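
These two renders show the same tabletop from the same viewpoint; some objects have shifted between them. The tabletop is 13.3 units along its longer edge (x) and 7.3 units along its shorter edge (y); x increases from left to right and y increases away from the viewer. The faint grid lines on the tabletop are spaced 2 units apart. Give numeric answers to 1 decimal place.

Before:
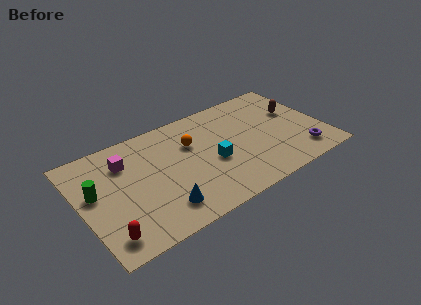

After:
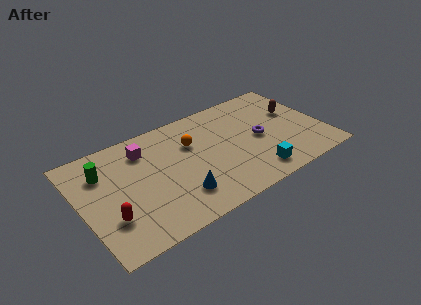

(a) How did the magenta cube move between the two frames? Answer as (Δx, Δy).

(1.1, 0.3)

The magenta cube was at about (2.6, 5.4) and moved to about (3.7, 5.7).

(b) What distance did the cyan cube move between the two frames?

2.8

The cyan cube moved from about (7.1, 3.1) to (9.1, 1.2), a distance of √(2.0² + 1.9²) ≈ 2.8.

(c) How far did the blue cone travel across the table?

1.0

The blue cone was near (4.0, 1.5) before and (5.0, 1.8) after, so it travelled √(1.0² + 0.3²) ≈ 1.0 units.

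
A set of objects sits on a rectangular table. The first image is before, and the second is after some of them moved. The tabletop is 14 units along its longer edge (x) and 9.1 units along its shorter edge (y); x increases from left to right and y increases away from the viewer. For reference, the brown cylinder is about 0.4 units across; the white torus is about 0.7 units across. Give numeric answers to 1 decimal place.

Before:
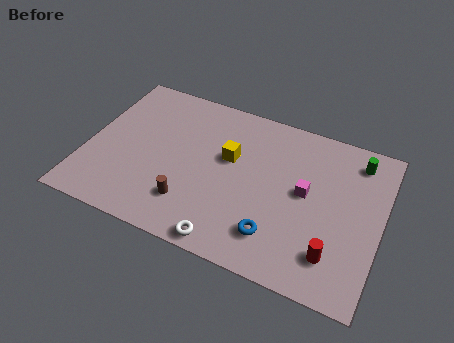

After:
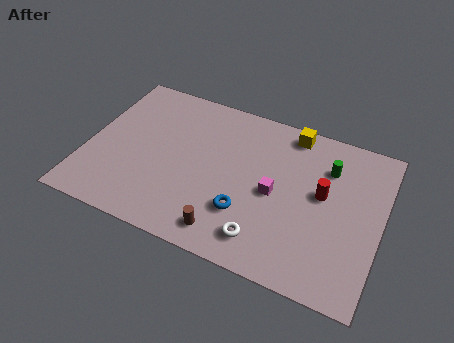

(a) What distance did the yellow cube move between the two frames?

3.7

The yellow cube was near (6.7, 5.5) before and (9.4, 8.1) after, so it travelled √(2.7² + 2.6²) ≈ 3.7 units.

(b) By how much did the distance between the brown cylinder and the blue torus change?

-2.5

The distance was about 4.1 in the first image and 1.6 in the second, so they moved 2.5 units closer together.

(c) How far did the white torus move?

1.8

From (7.2, 0.8) to (8.8, 1.6), the white torus covered √(1.6² + 0.8²) ≈ 1.8 units.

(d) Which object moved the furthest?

the yellow cube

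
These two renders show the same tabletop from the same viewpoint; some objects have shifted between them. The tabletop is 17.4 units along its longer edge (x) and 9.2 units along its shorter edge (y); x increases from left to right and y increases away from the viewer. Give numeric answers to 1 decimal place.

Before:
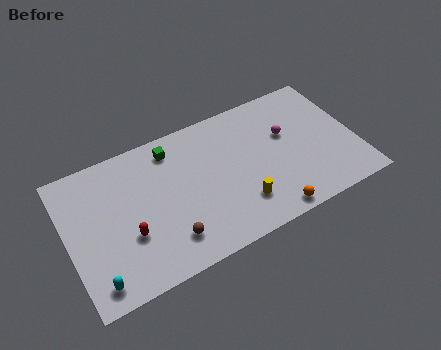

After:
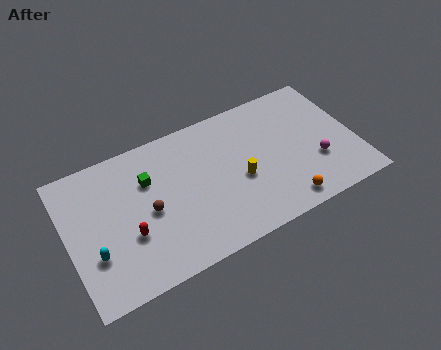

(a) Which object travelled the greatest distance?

the magenta sphere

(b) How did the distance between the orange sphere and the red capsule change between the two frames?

+0.8

The distance was about 8.5 in the first image and 9.3 in the second, so they moved 0.8 units further apart.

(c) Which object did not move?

the red capsule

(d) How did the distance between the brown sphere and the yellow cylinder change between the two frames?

+1.1

The distance was about 4.4 in the first image and 5.5 in the second, so they moved 1.1 units further apart.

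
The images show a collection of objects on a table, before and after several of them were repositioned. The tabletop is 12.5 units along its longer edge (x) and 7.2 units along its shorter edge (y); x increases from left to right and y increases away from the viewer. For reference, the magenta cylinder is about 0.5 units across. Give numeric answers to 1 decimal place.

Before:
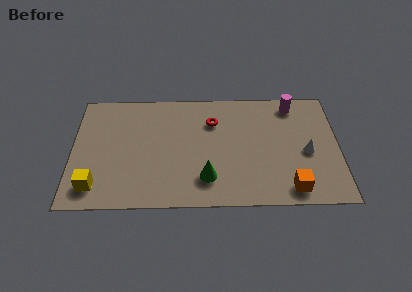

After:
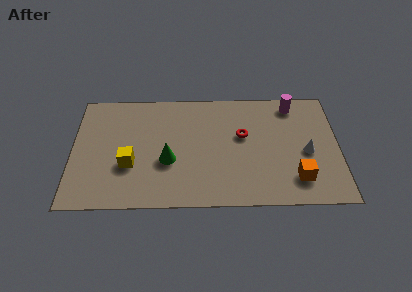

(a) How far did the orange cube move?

0.7

The orange cube was near (10.2, 1.0) before and (10.5, 1.6) after, so it travelled √(0.3² + 0.6²) ≈ 0.7 units.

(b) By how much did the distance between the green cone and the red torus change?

+0.3

They were about 3.5 units apart before and 3.8 after — 0.3 units further apart.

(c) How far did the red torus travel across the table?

1.7

The red torus was near (6.6, 5.2) before and (8.0, 4.3) after, so it travelled √(1.4² + 0.9²) ≈ 1.7 units.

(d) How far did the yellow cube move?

2.1

The yellow cube was near (1.1, 1.3) before and (2.7, 2.6) after, so it travelled √(1.6² + 1.3²) ≈ 2.1 units.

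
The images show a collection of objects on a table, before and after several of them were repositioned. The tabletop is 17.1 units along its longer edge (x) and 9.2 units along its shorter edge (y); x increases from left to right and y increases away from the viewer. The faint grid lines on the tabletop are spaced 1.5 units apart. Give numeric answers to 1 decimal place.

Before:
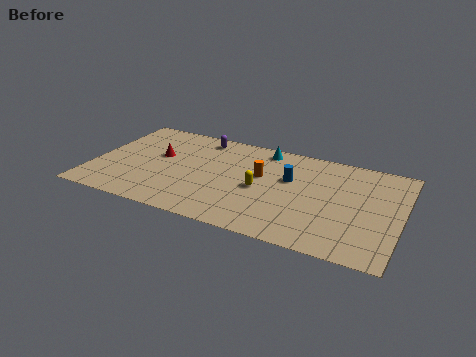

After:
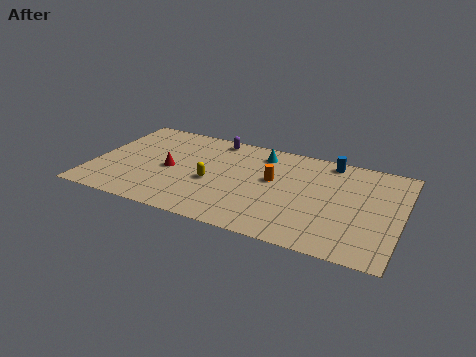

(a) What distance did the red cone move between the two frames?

1.4

The red cone moved from about (3.5, 5.4) to (4.3, 4.3), a distance of √(0.8² + 1.1²) ≈ 1.4.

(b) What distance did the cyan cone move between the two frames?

0.5

From (9.2, 8.1) to (9.1, 7.6), the cyan cone covered √(0.1² + 0.5²) ≈ 0.5 units.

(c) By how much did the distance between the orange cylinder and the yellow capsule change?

+2.3

Before: roughly 1.3 units apart; after: 3.6. That's 2.3 units further apart.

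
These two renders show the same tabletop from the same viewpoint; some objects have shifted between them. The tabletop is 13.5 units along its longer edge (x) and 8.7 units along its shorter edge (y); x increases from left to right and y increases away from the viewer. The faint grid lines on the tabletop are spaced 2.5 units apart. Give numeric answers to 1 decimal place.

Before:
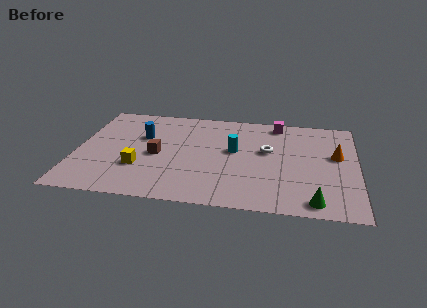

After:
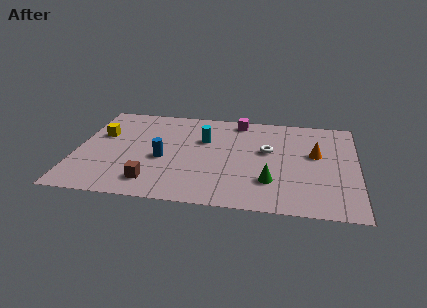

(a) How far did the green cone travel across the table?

2.5

The green cone moved from about (11.5, 1.0) to (9.4, 2.4), a distance of √(2.1² + 1.4²) ≈ 2.5.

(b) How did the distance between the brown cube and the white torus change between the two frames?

+1.0

They were about 5.4 units apart before and 6.4 after — 1.0 units further apart.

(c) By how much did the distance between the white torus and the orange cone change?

-1.0

They were about 3.3 units apart before and 2.3 after — 1.0 units closer together.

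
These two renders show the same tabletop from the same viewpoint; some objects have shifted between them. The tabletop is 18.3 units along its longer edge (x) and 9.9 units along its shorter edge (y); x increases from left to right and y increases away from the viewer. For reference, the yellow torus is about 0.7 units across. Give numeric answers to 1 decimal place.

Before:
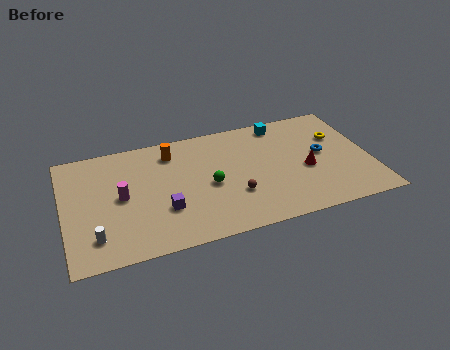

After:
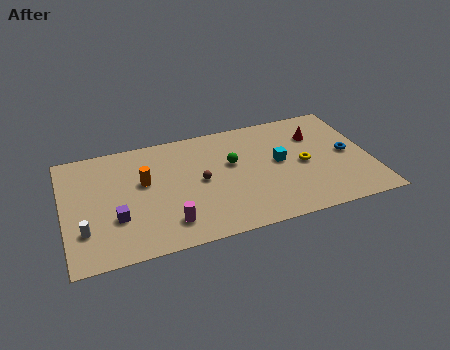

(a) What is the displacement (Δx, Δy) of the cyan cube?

(-0.4, -3.4)

From the two frames, the cyan cube sits at roughly (13.3, 8.7) before and (12.9, 5.3) after.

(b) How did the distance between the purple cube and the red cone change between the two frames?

+4.2

They were about 8.7 units apart before and 12.9 after — 4.2 units further apart.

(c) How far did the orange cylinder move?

2.8

The orange cylinder moved from about (6.6, 8.0) to (4.8, 5.9), a distance of √(1.8² + 2.1²) ≈ 2.8.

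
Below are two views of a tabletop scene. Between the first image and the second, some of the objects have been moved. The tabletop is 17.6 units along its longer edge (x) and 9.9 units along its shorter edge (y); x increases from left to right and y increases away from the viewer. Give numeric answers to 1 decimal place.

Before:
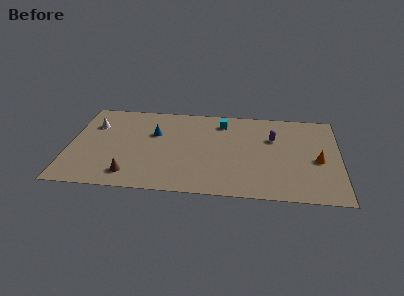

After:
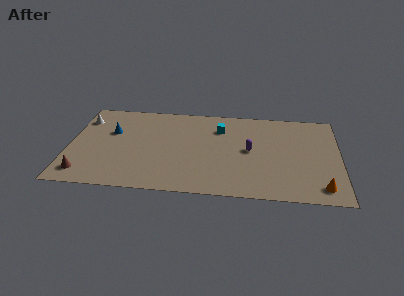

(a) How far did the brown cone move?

3.0

The brown cone moved from about (4.1, 1.7) to (1.1, 1.6), a distance of √(3.0² + 0.1²) ≈ 3.0.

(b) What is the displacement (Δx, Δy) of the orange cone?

(0.2, -2.9)

The orange cone was at about (16.2, 4.4) and moved to about (16.4, 1.5).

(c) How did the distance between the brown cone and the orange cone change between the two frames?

+2.9

The distance was about 12.4 in the first image and 15.3 in the second, so they moved 2.9 units further apart.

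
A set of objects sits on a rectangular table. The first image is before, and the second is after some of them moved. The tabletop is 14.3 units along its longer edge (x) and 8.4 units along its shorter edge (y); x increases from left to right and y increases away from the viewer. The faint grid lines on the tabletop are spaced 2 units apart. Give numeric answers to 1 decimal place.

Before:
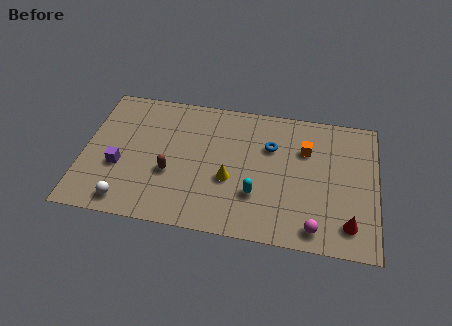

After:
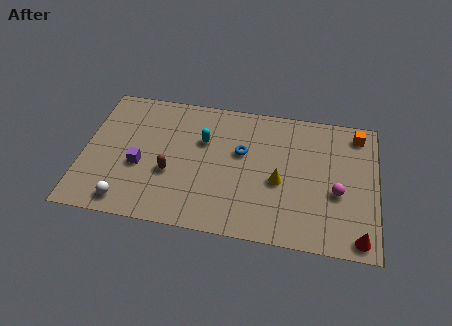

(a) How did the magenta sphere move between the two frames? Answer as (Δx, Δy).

(1.0, 2.3)

The magenta sphere started near (11.4, 1.1) and ended near (12.4, 3.4).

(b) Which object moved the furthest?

the cyan capsule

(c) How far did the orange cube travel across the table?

2.9

From (10.8, 5.8) to (13.3, 7.2), the orange cube covered √(2.5² + 1.4²) ≈ 2.9 units.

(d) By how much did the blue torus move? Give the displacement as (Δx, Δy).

(-1.4, -0.6)

From the two frames, the blue torus sits at roughly (9.1, 5.7) before and (7.7, 5.1) after.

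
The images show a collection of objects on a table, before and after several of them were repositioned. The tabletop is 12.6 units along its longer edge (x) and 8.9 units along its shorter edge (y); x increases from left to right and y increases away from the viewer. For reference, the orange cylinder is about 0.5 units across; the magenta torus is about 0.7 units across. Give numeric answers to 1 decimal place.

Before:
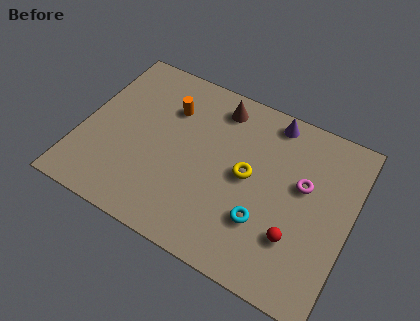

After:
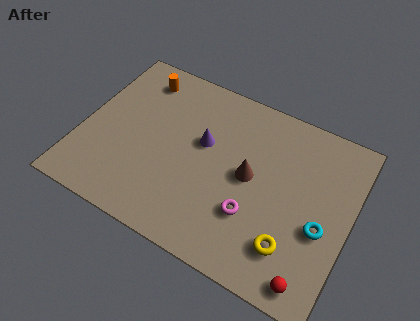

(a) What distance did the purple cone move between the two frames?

3.9

The purple cone moved from about (8.5, 7.9) to (5.6, 5.3), a distance of √(2.9² + 2.6²) ≈ 3.9.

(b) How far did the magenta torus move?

3.2

From (10.3, 5.3) to (8.3, 2.8), the magenta torus covered √(2.0² + 2.5²) ≈ 3.2 units.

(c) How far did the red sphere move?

1.9

From (10.3, 2.6) to (11.3, 1.0), the red sphere covered √(1.0² + 1.6²) ≈ 1.9 units.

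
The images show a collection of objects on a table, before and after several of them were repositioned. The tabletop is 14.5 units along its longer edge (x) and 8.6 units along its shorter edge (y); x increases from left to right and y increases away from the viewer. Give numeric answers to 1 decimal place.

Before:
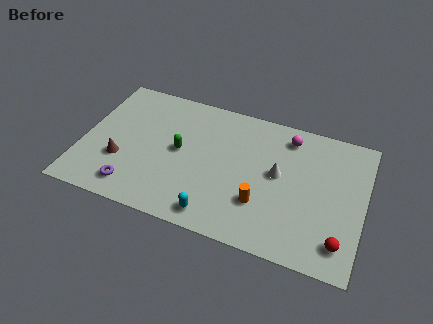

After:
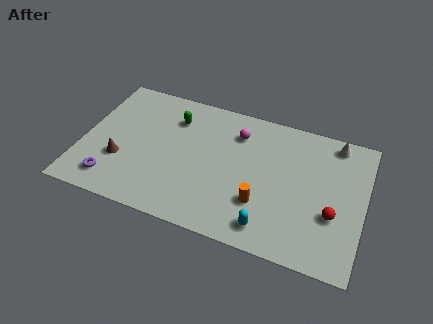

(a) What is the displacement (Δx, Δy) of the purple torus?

(-1.1, 0.1)

The purple torus started near (2.9, 1.4) and ended near (1.8, 1.5).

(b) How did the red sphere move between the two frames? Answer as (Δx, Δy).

(-0.5, 1.5)

From the two frames, the red sphere sits at roughly (13.5, 1.6) before and (13.0, 3.1) after.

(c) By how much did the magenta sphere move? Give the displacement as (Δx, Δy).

(-2.6, -0.6)

The magenta sphere was at about (10.4, 7.2) and moved to about (7.8, 6.6).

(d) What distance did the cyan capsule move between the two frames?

2.7

The cyan capsule was near (7.2, 1.1) before and (9.9, 1.3) after, so it travelled √(2.7² + 0.2²) ≈ 2.7 units.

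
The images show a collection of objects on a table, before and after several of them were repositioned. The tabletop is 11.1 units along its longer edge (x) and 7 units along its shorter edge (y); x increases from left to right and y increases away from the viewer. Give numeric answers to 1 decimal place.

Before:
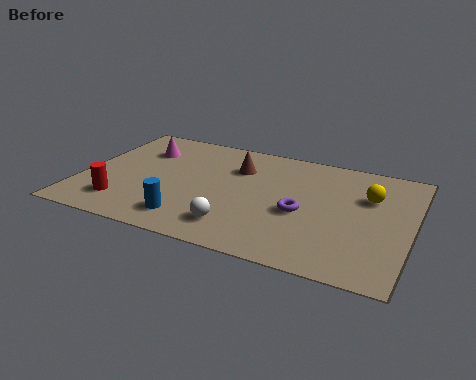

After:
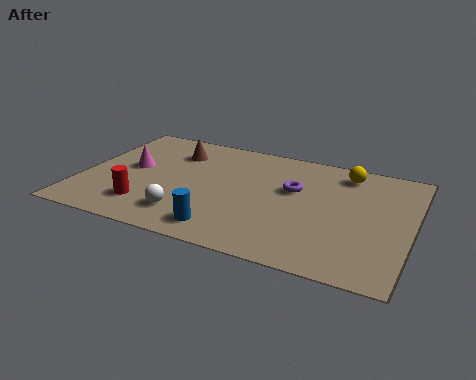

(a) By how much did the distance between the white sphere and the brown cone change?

+0.3

They were about 3.6 units apart before and 3.9 after — 0.3 units further apart.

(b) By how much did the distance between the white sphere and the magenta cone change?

-2.0

Before: roughly 5.2 units apart; after: 3.2. That's 2.0 units closer together.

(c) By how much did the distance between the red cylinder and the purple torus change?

-0.7

The distance was about 6.1 in the first image and 5.4 in the second, so they moved 0.7 units closer together.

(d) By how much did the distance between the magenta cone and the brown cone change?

-1.3

Before: roughly 3.3 units apart; after: 2.0. That's 1.3 units closer together.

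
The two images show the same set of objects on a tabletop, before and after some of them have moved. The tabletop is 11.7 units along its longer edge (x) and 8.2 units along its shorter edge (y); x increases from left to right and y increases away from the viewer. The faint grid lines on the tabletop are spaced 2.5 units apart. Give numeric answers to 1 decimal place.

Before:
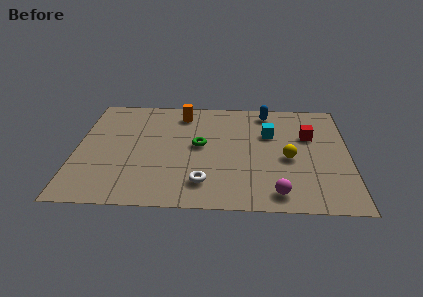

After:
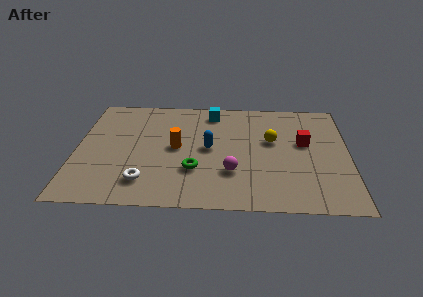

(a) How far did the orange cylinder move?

2.6

From (4.5, 6.8) to (4.3, 4.2), the orange cylinder covered √(0.2² + 2.6²) ≈ 2.6 units.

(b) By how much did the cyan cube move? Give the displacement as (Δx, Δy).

(-2.5, 1.6)

The cyan cube started near (8.3, 5.4) and ended near (5.8, 7.0).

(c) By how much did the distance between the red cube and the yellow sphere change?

-0.5

Before: roughly 1.9 units apart; after: 1.4. That's 0.5 units closer together.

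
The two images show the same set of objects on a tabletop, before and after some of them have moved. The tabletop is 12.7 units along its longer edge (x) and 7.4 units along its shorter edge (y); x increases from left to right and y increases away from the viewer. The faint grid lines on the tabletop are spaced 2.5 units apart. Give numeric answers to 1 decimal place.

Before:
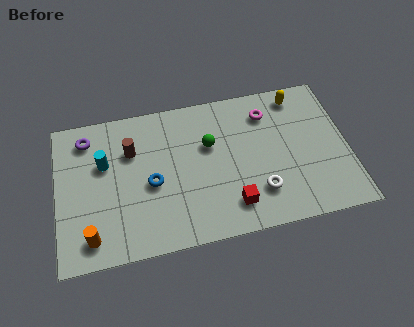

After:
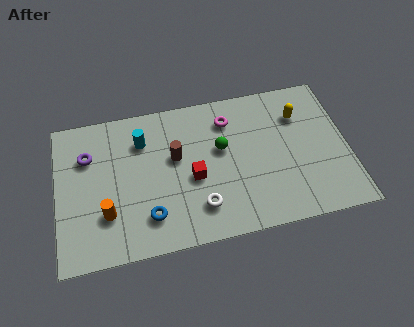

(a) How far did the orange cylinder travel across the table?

1.2

The orange cylinder moved from about (1.4, 1.2) to (2.1, 2.2), a distance of √(0.7² + 1.0²) ≈ 1.2.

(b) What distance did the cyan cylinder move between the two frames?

1.9

The cyan cylinder moved from about (2.1, 4.7) to (3.8, 5.5), a distance of √(1.7² + 0.8²) ≈ 1.9.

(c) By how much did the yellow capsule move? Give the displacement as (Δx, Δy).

(0.0, -1.0)

The yellow capsule started near (10.7, 6.4) and ended near (10.7, 5.4).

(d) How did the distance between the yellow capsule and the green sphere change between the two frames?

-0.7

The distance was about 4.3 in the first image and 3.6 in the second, so they moved 0.7 units closer together.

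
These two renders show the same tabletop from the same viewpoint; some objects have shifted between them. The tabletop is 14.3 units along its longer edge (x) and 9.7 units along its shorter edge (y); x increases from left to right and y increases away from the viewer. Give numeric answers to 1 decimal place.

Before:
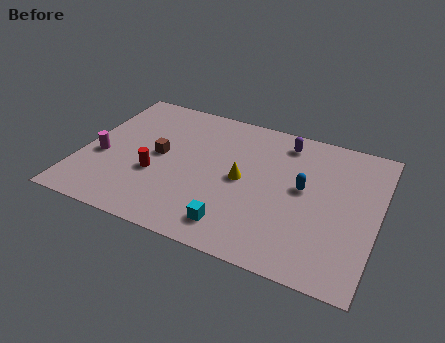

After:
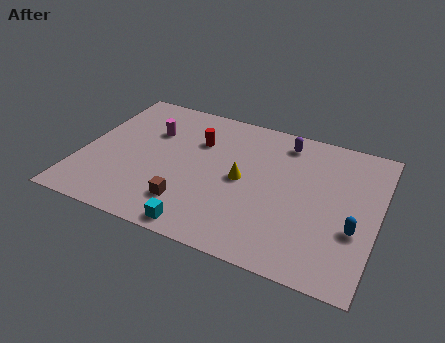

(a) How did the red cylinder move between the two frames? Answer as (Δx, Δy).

(1.7, 3.1)

The red cylinder started near (3.7, 3.6) and ended near (5.4, 6.7).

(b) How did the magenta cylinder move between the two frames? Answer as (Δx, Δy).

(2.1, 2.7)

From the two frames, the magenta cylinder sits at roughly (1.0, 3.9) before and (3.1, 6.6) after.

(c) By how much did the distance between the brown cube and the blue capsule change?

+0.9

Before: roughly 7.0 units apart; after: 7.9. That's 0.9 units further apart.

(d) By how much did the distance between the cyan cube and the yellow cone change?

+1.0

They were about 3.2 units apart before and 4.2 after — 1.0 units further apart.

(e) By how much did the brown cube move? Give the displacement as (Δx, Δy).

(1.8, -2.8)

The brown cube was at about (3.7, 5.0) and moved to about (5.5, 2.2).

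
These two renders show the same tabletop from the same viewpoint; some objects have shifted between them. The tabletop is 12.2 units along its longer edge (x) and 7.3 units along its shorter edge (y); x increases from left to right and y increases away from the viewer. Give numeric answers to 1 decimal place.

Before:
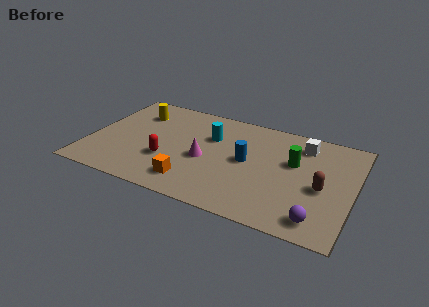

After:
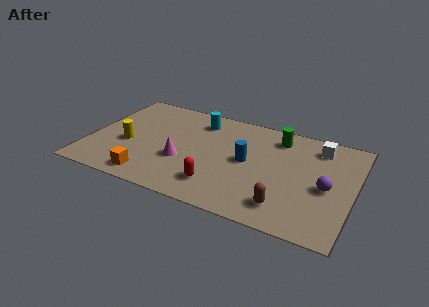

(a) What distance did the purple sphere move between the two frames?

2.2

From (10.8, 1.1) to (11.0, 3.3), the purple sphere covered √(0.2² + 2.2²) ≈ 2.2 units.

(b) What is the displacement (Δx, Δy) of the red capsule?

(2.5, -0.9)

From the two frames, the red capsule sits at roughly (3.7, 2.5) before and (6.2, 1.6) after.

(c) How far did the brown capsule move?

2.3

The brown capsule moved from about (10.8, 3.2) to (9.3, 1.4), a distance of √(1.5² + 1.8²) ≈ 2.3.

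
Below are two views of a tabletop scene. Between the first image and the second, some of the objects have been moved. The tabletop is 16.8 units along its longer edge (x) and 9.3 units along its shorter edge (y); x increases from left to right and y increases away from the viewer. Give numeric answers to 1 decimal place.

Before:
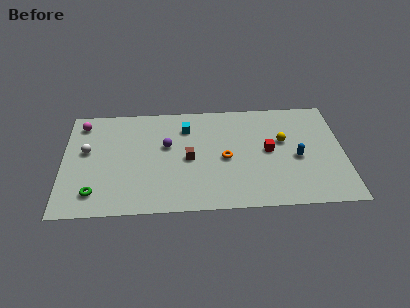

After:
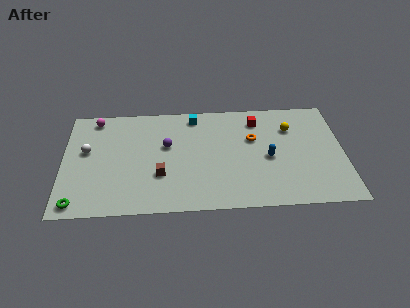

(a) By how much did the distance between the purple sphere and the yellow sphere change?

+0.6

They were about 7.0 units apart before and 7.6 after — 0.6 units further apart.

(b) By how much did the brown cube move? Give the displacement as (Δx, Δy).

(-1.7, -1.3)

The brown cube started near (7.5, 4.4) and ended near (5.8, 3.1).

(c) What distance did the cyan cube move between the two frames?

1.1

The cyan cube moved from about (7.4, 7.1) to (7.9, 8.1), a distance of √(0.5² + 1.0²) ≈ 1.1.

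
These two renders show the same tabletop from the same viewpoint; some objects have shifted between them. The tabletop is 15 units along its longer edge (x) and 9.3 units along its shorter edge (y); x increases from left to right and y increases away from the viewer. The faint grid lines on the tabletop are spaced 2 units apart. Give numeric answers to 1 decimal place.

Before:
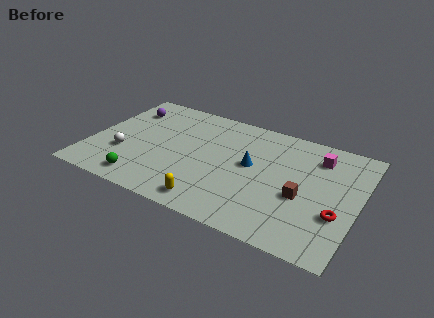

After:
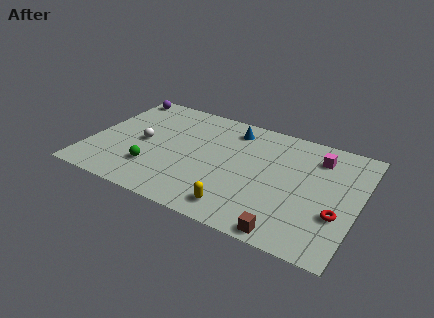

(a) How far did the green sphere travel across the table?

1.3

From (3.4, 1.3) to (3.8, 2.5), the green sphere covered √(0.4² + 1.2²) ≈ 1.3 units.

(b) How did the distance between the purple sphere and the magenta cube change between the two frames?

+0.6

The distance was about 11.0 in the first image and 11.6 in the second, so they moved 0.6 units further apart.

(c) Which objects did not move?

the magenta cube and the red torus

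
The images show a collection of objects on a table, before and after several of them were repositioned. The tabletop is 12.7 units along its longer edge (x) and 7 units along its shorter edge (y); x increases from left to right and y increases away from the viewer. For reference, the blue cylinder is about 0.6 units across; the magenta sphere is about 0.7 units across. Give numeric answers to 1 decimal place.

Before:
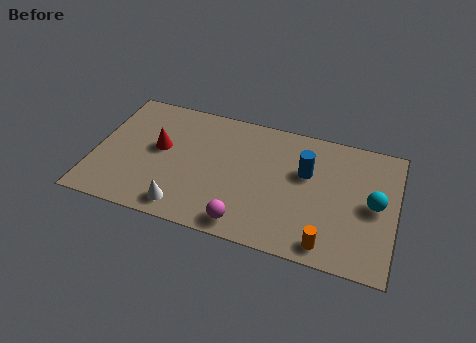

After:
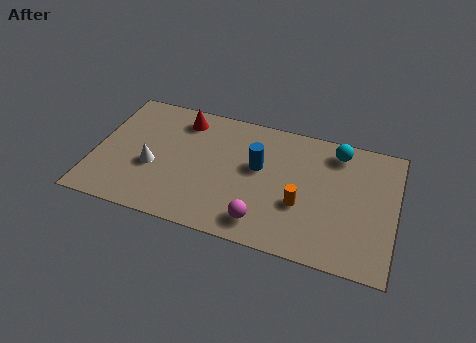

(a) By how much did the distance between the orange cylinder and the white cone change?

+0.3

The distance was about 6.0 in the first image and 6.3 in the second, so they moved 0.3 units further apart.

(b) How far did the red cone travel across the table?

2.1

The red cone moved from about (2.7, 3.9) to (3.5, 5.8), a distance of √(0.8² + 1.9²) ≈ 2.1.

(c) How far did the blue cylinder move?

2.0

From (8.9, 4.4) to (6.9, 4.1), the blue cylinder covered √(2.0² + 0.3²) ≈ 2.0 units.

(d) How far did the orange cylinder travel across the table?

2.1

The orange cylinder was near (10.0, 0.9) before and (8.8, 2.6) after, so it travelled √(1.2² + 1.7²) ≈ 2.1 units.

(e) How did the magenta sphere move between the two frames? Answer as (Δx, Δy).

(0.7, 0.3)

From the two frames, the magenta sphere sits at roughly (6.6, 0.9) before and (7.3, 1.2) after.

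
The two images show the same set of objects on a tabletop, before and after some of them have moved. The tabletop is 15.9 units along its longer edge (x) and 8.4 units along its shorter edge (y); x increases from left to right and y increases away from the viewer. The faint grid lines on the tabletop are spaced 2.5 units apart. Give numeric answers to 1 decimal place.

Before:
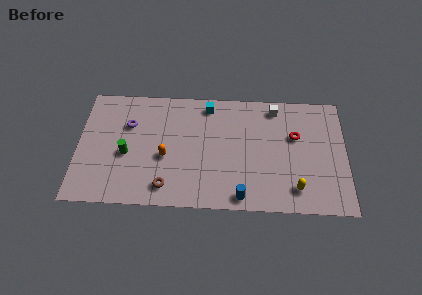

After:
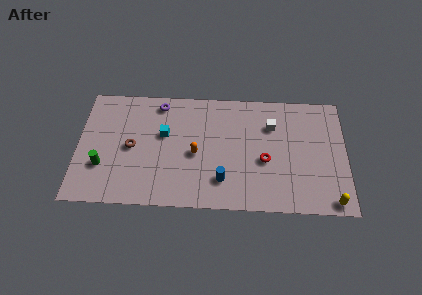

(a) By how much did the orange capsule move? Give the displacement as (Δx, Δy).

(1.8, 0.3)

The orange capsule started near (5.2, 3.5) and ended near (7.0, 3.8).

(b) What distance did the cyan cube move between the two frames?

3.4

From (7.7, 7.3) to (5.1, 5.1), the cyan cube covered √(2.6² + 2.2²) ≈ 3.4 units.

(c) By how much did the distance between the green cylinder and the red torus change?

-0.5

They were about 10.1 units apart before and 9.6 after — 0.5 units closer together.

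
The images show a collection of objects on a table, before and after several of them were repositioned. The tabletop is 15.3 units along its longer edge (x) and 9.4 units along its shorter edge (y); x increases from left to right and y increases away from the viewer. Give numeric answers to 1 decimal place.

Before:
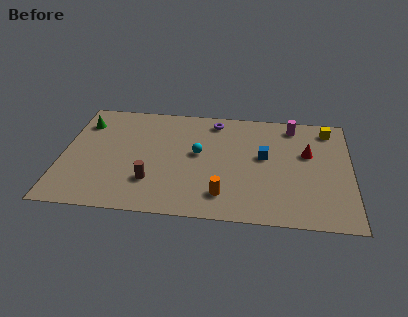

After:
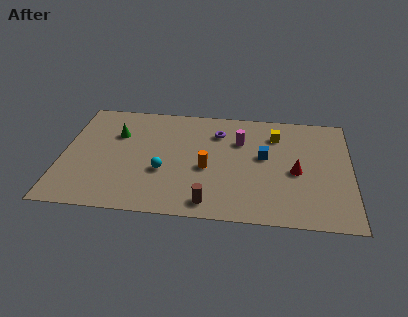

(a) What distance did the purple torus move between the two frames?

1.0

From (8.0, 8.1) to (8.2, 7.1), the purple torus covered √(0.2² + 1.0²) ≈ 1.0 units.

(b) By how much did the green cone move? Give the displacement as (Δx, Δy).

(1.8, -0.8)

The green cone was at about (1.0, 7.2) and moved to about (2.8, 6.4).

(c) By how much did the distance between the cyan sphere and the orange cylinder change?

-1.2

The distance was about 3.6 in the first image and 2.4 in the second, so they moved 1.2 units closer together.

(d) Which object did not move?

the blue cube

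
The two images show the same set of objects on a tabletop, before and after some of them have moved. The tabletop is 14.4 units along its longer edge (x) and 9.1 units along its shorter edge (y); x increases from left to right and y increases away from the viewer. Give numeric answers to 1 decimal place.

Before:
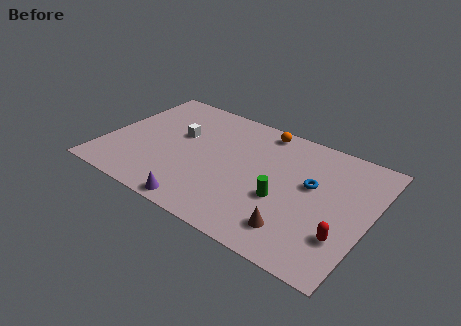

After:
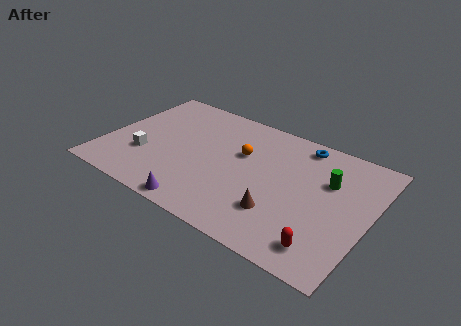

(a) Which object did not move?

the purple cone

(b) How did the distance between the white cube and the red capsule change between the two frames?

+0.4

They were about 9.9 units apart before and 10.3 after — 0.4 units further apart.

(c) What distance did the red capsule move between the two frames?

1.4

From (13.3, 2.6) to (12.5, 1.5), the red capsule covered √(0.8² + 1.1²) ≈ 1.4 units.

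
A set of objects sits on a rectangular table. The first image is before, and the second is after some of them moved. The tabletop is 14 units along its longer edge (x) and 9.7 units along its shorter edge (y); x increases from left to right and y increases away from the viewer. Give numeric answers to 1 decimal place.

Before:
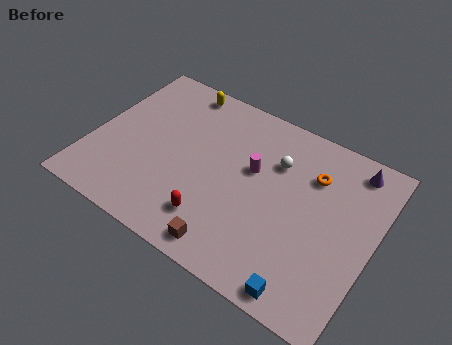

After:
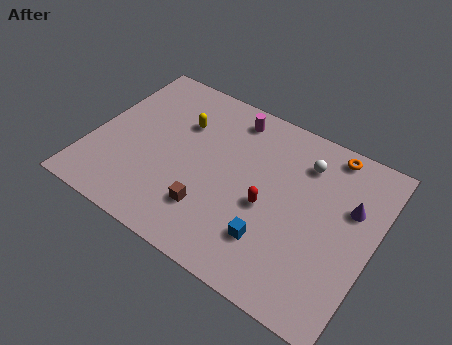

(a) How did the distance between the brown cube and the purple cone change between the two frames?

-1.4

They were about 8.8 units apart before and 7.4 after — 1.4 units closer together.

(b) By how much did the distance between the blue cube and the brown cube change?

-0.7

The distance was about 3.8 in the first image and 3.1 in the second, so they moved 0.7 units closer together.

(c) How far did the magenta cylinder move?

2.9

From (7.9, 5.8) to (6.4, 8.3), the magenta cylinder covered √(1.5² + 2.5²) ≈ 2.9 units.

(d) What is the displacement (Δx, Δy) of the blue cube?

(-2.0, 1.6)

The blue cube was at about (11.4, 0.9) and moved to about (9.4, 2.5).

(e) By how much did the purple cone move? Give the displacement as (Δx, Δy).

(0.2, -2.2)

The purple cone started near (12.5, 8.4) and ended near (12.7, 6.2).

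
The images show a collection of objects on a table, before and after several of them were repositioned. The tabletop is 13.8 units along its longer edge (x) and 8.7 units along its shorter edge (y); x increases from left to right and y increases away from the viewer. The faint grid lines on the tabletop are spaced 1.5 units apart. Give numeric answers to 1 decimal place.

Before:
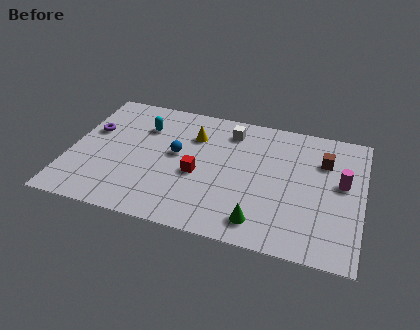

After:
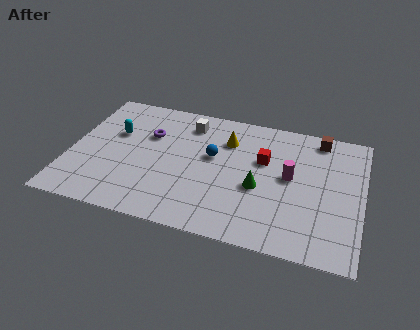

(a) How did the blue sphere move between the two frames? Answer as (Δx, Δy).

(1.7, 0.3)

The blue sphere was at about (5.0, 4.8) and moved to about (6.7, 5.1).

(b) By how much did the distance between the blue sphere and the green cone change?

-2.7

Before: roughly 5.4 units apart; after: 2.7. That's 2.7 units closer together.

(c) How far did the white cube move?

2.0

From (7.4, 7.1) to (5.4, 7.1), the white cube covered √(2.0² + 0.0²) ≈ 2.0 units.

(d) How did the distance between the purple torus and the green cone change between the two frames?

-3.4

The distance was about 9.2 in the first image and 5.8 in the second, so they moved 3.4 units closer together.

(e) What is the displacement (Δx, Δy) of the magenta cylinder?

(-2.4, -0.2)

The magenta cylinder started near (12.8, 4.9) and ended near (10.4, 4.7).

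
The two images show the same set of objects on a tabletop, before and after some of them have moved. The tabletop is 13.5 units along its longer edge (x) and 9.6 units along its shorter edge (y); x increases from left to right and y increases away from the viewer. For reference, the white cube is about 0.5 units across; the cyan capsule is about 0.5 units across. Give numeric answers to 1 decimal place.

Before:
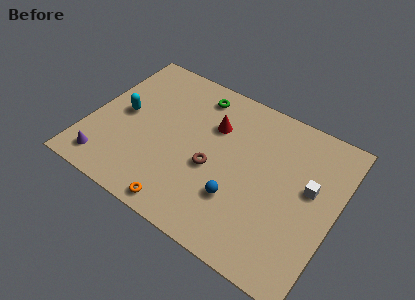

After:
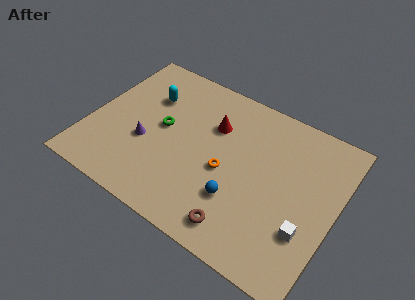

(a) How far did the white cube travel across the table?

2.5

The white cube moved from about (12.0, 5.5) to (12.2, 3.0), a distance of √(0.2² + 2.5²) ≈ 2.5.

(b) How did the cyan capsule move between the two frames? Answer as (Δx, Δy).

(1.1, 1.8)

The cyan capsule started near (1.7, 4.9) and ended near (2.8, 6.7).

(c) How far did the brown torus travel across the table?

3.3

The brown torus was near (6.9, 4.0) before and (8.9, 1.4) after, so it travelled √(2.0² + 2.6²) ≈ 3.3 units.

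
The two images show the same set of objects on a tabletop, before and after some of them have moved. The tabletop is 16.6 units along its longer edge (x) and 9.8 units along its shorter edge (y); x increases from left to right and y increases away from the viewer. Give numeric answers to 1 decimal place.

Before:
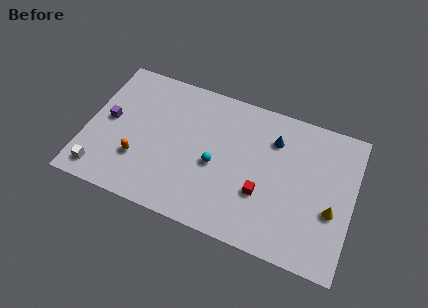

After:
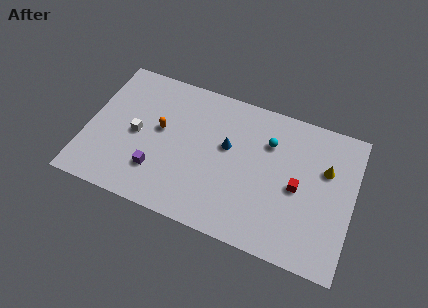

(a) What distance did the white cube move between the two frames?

3.8

The white cube was near (1.2, 1.4) before and (3.1, 4.7) after, so it travelled √(1.9² + 3.3²) ≈ 3.8 units.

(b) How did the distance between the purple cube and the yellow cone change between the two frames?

-3.3

They were about 14.2 units apart before and 10.9 after — 3.3 units closer together.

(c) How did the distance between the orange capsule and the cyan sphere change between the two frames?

+2.0

Before: roughly 4.9 units apart; after: 6.9. That's 2.0 units further apart.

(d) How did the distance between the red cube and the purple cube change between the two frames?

-1.1

Before: roughly 9.9 units apart; after: 8.8. That's 1.1 units closer together.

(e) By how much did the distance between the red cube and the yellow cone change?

-1.9

Before: roughly 4.3 units apart; after: 2.4. That's 1.9 units closer together.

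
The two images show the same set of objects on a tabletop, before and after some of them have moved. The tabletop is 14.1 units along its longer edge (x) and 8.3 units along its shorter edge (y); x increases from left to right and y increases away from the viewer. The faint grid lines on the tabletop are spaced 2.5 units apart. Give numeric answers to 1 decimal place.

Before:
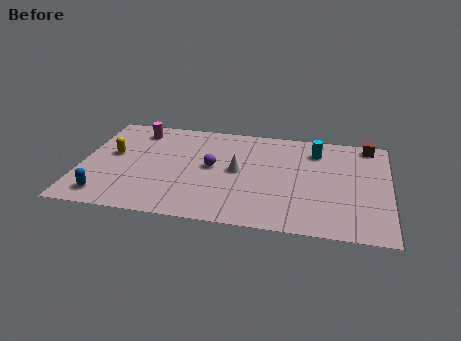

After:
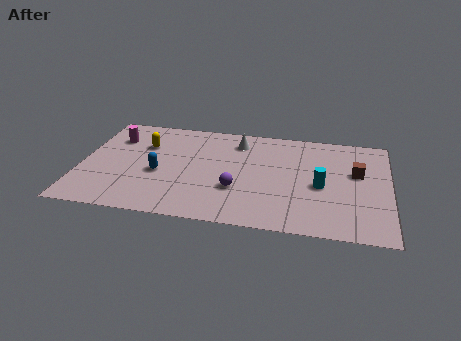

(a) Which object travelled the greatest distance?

the blue capsule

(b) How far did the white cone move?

2.4

The white cone was near (7.2, 4.3) before and (7.1, 6.7) after, so it travelled √(0.1² + 2.4²) ≈ 2.4 units.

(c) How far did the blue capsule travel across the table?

3.2

From (1.3, 1.3) to (3.6, 3.5), the blue capsule covered √(2.3² + 2.2²) ≈ 3.2 units.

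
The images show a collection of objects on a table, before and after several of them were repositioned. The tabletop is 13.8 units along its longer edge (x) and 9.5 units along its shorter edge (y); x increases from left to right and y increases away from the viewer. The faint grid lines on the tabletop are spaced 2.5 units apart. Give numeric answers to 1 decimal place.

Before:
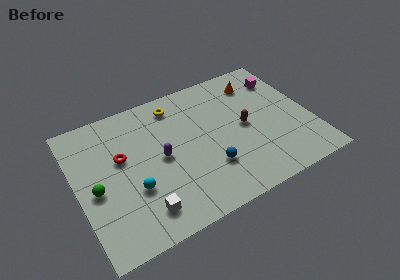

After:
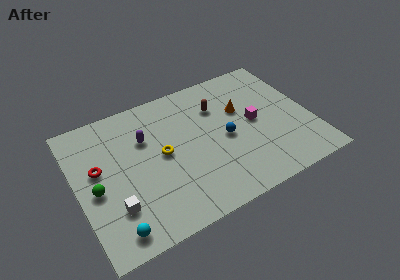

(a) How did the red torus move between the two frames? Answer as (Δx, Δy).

(-1.4, -0.2)

The red torus was at about (2.7, 5.7) and moved to about (1.3, 5.5).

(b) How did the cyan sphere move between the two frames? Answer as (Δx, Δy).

(-1.4, -2.1)

From the two frames, the cyan sphere sits at roughly (3.1, 3.3) before and (1.7, 1.2) after.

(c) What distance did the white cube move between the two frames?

1.7

The white cube was near (3.4, 1.7) before and (1.9, 2.6) after, so it travelled √(1.5² + 0.9²) ≈ 1.7 units.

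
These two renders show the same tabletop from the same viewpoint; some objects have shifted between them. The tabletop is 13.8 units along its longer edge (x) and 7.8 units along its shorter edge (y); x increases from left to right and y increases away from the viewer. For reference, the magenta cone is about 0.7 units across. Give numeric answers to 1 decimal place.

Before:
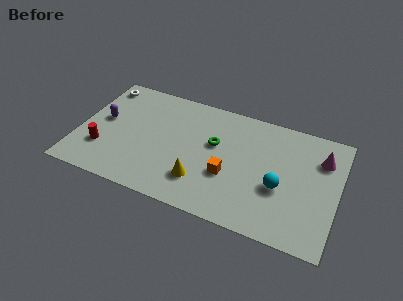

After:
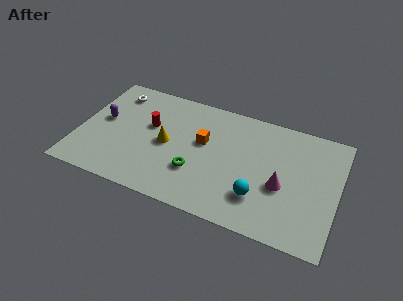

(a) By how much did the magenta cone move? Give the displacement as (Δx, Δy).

(-1.9, -2.5)

The magenta cone was at about (12.8, 5.7) and moved to about (10.9, 3.2).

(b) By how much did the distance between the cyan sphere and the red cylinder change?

-2.8

Before: roughly 9.4 units apart; after: 6.6. That's 2.8 units closer together.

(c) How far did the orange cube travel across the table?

2.3

From (8.1, 2.9) to (6.6, 4.6), the orange cube covered √(1.5² + 1.7²) ≈ 2.3 units.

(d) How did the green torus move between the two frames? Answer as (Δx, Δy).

(-0.8, -2.2)

From the two frames, the green torus sits at roughly (7.2, 4.7) before and (6.4, 2.5) after.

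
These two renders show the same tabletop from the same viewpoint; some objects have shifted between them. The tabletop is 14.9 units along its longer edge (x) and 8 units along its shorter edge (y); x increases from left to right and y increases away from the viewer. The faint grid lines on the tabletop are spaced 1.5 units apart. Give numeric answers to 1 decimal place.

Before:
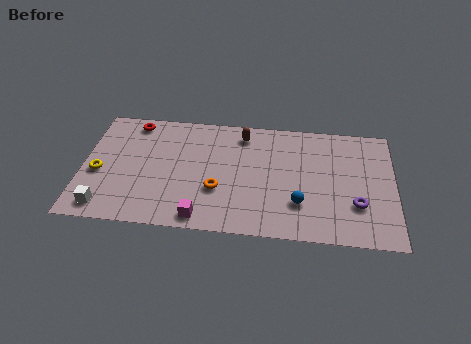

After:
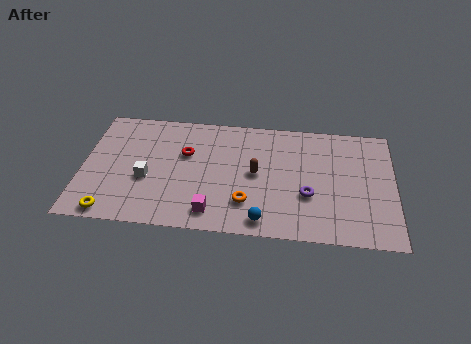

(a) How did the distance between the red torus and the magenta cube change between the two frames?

-3.0

They were about 7.0 units apart before and 4.0 after — 3.0 units closer together.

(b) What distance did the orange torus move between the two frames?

1.6

The orange torus was near (6.5, 2.8) before and (7.9, 2.1) after, so it travelled √(1.4² + 0.7²) ≈ 1.6 units.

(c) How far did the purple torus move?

2.3

The purple torus was near (13.1, 2.5) before and (10.8, 2.9) after, so it travelled √(2.3² + 0.4²) ≈ 2.3 units.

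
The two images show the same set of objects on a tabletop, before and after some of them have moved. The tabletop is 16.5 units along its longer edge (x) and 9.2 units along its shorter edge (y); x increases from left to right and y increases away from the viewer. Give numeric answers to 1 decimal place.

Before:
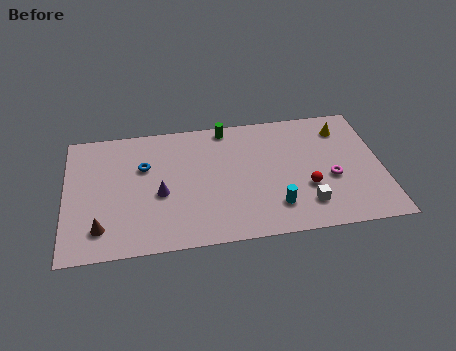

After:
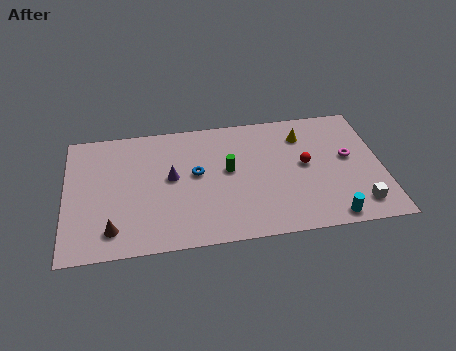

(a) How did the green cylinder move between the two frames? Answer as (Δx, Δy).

(0.0, -3.2)

From the two frames, the green cylinder sits at roughly (8.5, 8.3) before and (8.5, 5.1) after.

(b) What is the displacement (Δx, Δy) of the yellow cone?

(-2.1, -0.2)

From the two frames, the yellow cone sits at roughly (14.6, 7.3) before and (12.5, 7.1) after.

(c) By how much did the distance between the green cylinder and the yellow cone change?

-1.7

Before: roughly 6.2 units apart; after: 4.5. That's 1.7 units closer together.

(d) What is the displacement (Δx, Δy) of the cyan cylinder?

(2.8, -1.2)

The cyan cylinder started near (10.8, 2.1) and ended near (13.6, 0.9).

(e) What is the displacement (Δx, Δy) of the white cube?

(2.7, -0.4)

The white cube was at about (12.4, 2.0) and moved to about (15.1, 1.6).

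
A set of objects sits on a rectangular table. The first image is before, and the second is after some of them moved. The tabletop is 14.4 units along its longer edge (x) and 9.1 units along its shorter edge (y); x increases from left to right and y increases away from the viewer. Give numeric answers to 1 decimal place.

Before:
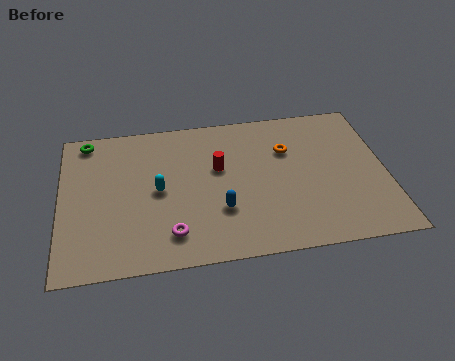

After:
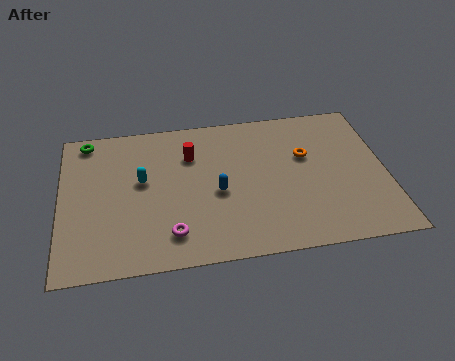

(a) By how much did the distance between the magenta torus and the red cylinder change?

+0.5

Before: roughly 4.3 units apart; after: 4.8. That's 0.5 units further apart.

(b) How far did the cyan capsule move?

1.0

The cyan capsule moved from about (4.3, 4.5) to (3.6, 5.2), a distance of √(0.7² + 0.7²) ≈ 1.0.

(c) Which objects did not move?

the green torus and the magenta torus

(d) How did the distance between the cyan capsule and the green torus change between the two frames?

-1.0

Before: roughly 4.8 units apart; after: 3.8. That's 1.0 units closer together.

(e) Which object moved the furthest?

the red cylinder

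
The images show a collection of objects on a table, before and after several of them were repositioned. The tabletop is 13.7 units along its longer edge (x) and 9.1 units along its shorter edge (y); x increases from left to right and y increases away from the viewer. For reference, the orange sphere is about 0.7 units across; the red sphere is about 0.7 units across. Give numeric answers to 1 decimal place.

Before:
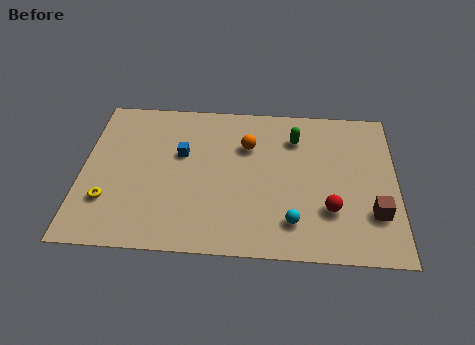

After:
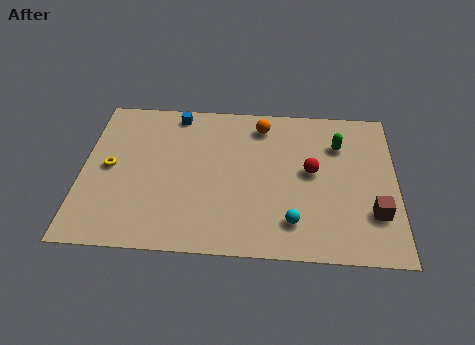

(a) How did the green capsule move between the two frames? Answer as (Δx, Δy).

(1.9, -0.3)

The green capsule was at about (9.3, 6.9) and moved to about (11.2, 6.6).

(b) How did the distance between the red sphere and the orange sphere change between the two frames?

-1.6

They were about 5.1 units apart before and 3.5 after — 1.6 units closer together.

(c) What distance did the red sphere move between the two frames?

2.3

From (10.8, 2.7) to (10.0, 4.9), the red sphere covered √(0.8² + 2.2²) ≈ 2.3 units.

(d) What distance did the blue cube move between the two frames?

2.5

From (4.3, 5.6) to (4.0, 8.1), the blue cube covered √(0.3² + 2.5²) ≈ 2.5 units.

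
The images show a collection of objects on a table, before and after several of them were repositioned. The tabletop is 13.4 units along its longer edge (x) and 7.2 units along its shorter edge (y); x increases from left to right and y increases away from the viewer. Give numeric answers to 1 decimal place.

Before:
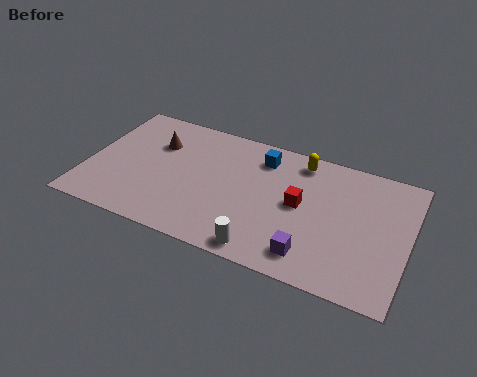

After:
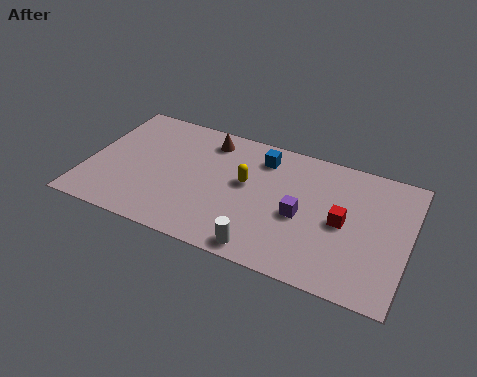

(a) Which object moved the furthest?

the yellow capsule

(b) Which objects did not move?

the white cylinder and the blue cube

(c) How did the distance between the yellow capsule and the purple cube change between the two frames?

-2.4

Before: roughly 5.0 units apart; after: 2.6. That's 2.4 units closer together.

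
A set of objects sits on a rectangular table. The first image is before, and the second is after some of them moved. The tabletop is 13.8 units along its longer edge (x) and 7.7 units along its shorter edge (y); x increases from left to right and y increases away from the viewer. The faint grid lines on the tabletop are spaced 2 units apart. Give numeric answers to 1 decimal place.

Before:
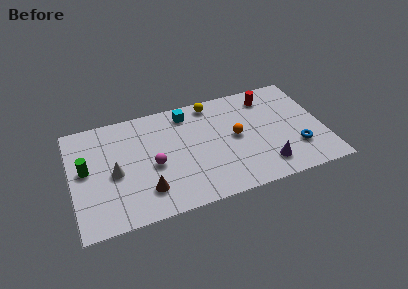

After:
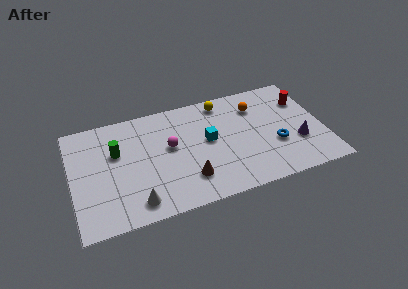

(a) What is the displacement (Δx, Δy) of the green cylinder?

(1.7, 0.7)

From the two frames, the green cylinder sits at roughly (0.8, 4.2) before and (2.5, 4.9) after.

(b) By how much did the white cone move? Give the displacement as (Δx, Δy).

(1.0, -2.3)

The white cone started near (2.3, 3.5) and ended near (3.3, 1.2).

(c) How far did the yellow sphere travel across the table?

0.6

The yellow sphere was near (7.9, 6.8) before and (8.5, 6.7) after, so it travelled √(0.6² + 0.1²) ≈ 0.6 units.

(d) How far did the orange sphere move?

2.2

From (9.0, 4.0) to (10.3, 5.8), the orange sphere covered √(1.3² + 1.8²) ≈ 2.2 units.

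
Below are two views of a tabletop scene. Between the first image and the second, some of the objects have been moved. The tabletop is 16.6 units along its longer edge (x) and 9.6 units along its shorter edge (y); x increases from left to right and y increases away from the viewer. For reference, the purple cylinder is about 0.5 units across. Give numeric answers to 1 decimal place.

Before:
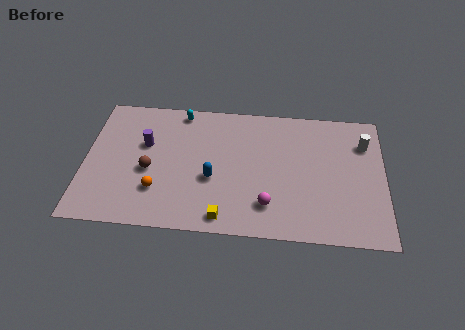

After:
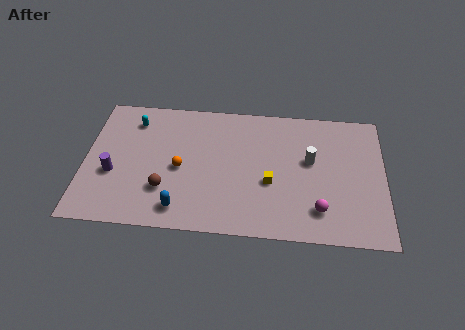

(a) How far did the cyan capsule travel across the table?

2.8

The cyan capsule was near (5.2, 8.6) before and (2.6, 7.7) after, so it travelled √(2.6² + 0.9²) ≈ 2.8 units.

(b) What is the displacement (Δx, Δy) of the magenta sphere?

(2.8, -0.1)

From the two frames, the magenta sphere sits at roughly (10.2, 2.2) before and (13.0, 2.1) after.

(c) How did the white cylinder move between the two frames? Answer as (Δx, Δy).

(-3.0, -1.5)

The white cylinder was at about (15.5, 7.1) and moved to about (12.5, 5.6).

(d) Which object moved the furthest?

the yellow cube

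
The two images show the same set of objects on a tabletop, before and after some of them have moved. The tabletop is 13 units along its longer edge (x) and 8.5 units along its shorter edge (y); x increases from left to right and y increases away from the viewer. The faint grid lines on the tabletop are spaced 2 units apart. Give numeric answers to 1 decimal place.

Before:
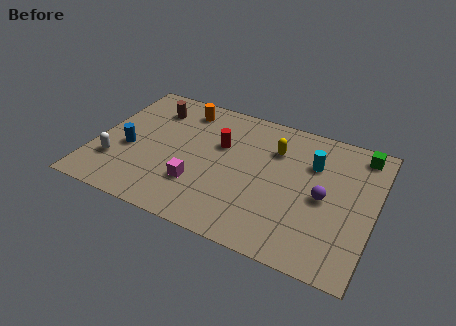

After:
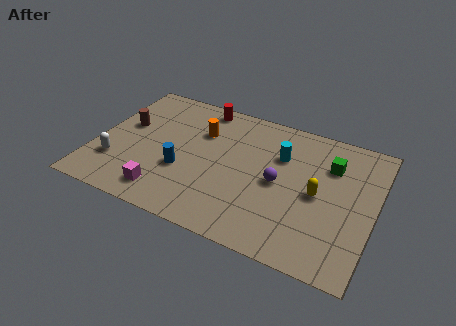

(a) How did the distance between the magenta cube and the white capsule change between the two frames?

-1.2

Before: roughly 3.9 units apart; after: 2.7. That's 1.2 units closer together.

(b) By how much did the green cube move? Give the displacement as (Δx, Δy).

(-1.3, -1.3)

From the two frames, the green cube sits at roughly (12.1, 7.4) before and (10.8, 6.1) after.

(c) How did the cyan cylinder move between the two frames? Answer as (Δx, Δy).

(-1.5, -0.1)

The cyan cylinder was at about (10.0, 5.9) and moved to about (8.5, 5.8).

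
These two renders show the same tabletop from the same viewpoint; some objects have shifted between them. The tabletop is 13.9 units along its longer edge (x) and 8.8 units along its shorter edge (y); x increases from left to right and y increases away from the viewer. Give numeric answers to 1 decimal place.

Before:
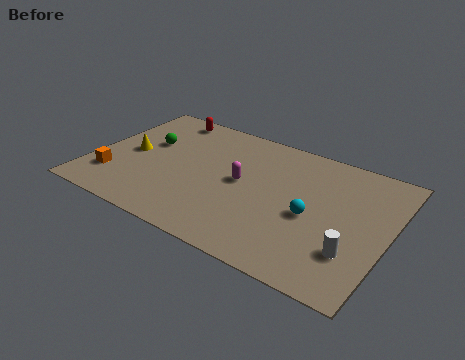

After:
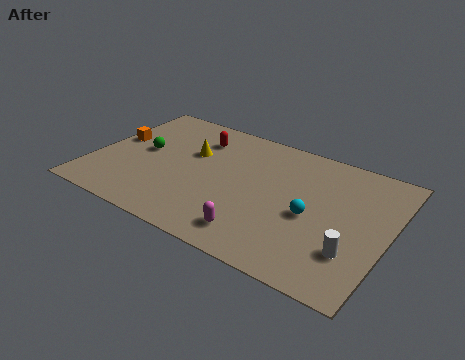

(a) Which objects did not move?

the cyan sphere and the white cylinder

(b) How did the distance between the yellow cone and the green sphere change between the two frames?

+1.1

The distance was about 1.3 in the first image and 2.4 in the second, so they moved 1.1 units further apart.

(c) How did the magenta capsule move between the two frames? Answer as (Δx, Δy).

(1.2, -3.1)

The magenta capsule started near (7.0, 4.6) and ended near (8.2, 1.5).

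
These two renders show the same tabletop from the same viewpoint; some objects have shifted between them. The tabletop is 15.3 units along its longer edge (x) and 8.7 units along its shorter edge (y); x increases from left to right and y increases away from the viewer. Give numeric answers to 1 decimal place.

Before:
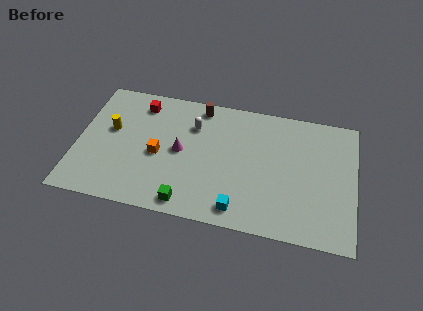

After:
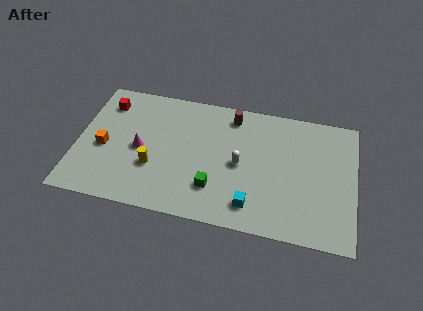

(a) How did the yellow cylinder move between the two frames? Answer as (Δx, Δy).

(2.5, -2.1)

From the two frames, the yellow cylinder sits at roughly (1.8, 5.1) before and (4.3, 3.0) after.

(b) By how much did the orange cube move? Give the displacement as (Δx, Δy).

(-3.0, -0.1)

The orange cube started near (4.5, 3.9) and ended near (1.5, 3.8).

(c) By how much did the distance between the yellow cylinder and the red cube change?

+2.3

They were about 2.6 units apart before and 4.9 after — 2.3 units further apart.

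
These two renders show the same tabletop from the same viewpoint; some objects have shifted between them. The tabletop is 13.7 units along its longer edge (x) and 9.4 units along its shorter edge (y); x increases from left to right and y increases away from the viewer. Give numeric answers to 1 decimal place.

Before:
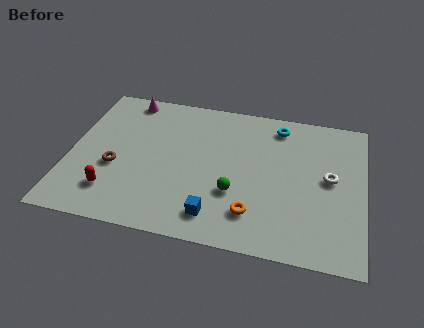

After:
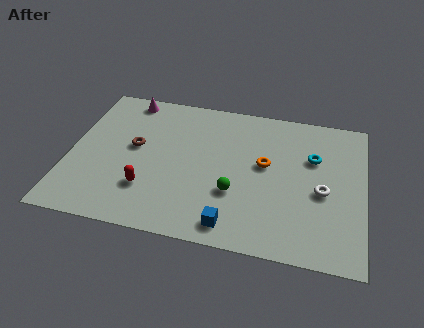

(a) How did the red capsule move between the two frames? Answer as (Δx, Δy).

(1.6, 0.5)

The red capsule was at about (2.2, 2.1) and moved to about (3.8, 2.6).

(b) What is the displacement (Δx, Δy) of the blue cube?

(0.8, -0.4)

From the two frames, the blue cube sits at roughly (7.0, 1.6) before and (7.8, 1.2) after.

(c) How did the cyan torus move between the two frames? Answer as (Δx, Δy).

(1.7, -1.8)

The cyan torus started near (9.6, 8.0) and ended near (11.3, 6.2).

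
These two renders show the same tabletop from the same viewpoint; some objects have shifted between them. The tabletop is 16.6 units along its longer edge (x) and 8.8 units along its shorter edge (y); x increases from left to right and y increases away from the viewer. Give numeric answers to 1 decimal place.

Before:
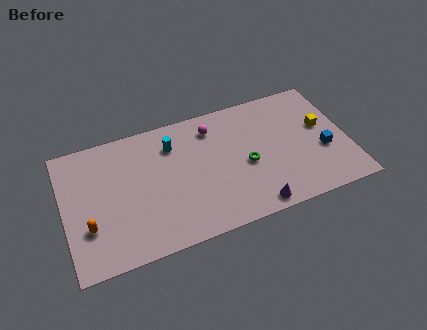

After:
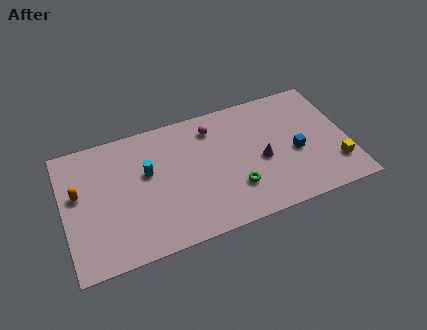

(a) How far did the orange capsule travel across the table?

2.4

The orange capsule moved from about (1.3, 2.8) to (0.9, 5.2), a distance of √(0.4² + 2.4²) ≈ 2.4.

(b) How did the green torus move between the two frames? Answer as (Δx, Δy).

(-0.8, -1.4)

The green torus was at about (10.6, 3.9) and moved to about (9.8, 2.5).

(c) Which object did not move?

the magenta sphere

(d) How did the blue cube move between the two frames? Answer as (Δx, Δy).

(-1.6, 0.4)

The blue cube started near (15.1, 3.4) and ended near (13.5, 3.8).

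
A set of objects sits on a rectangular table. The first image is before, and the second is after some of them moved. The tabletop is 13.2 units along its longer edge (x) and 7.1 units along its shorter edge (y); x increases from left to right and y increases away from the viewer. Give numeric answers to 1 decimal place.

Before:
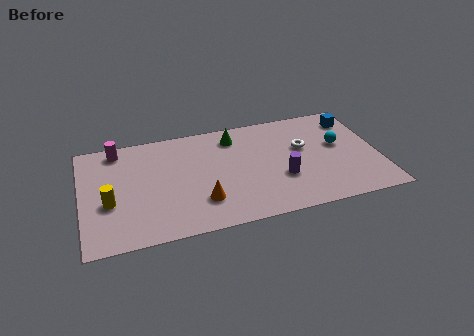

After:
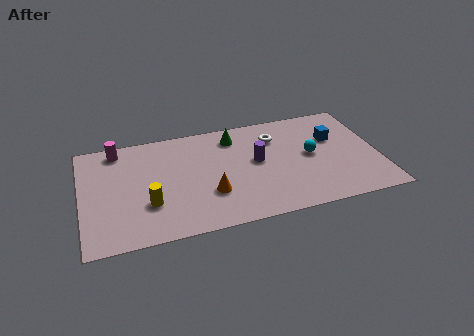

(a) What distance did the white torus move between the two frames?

1.6

The white torus was near (9.9, 4.3) before and (8.7, 5.3) after, so it travelled √(1.2² + 1.0²) ≈ 1.6 units.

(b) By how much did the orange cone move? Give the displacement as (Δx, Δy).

(0.4, 0.4)

The orange cone was at about (5.2, 1.9) and moved to about (5.6, 2.3).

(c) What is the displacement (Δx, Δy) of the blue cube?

(-1.0, -1.1)

The blue cube was at about (12.3, 5.7) and moved to about (11.3, 4.6).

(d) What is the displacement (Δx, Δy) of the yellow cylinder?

(1.7, -0.5)

The yellow cylinder was at about (1.2, 2.8) and moved to about (2.9, 2.3).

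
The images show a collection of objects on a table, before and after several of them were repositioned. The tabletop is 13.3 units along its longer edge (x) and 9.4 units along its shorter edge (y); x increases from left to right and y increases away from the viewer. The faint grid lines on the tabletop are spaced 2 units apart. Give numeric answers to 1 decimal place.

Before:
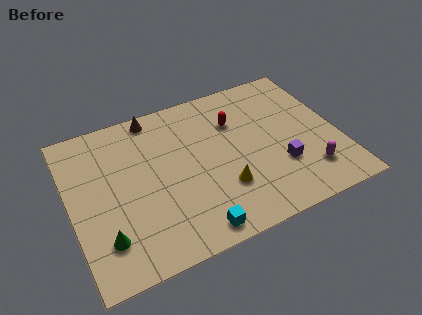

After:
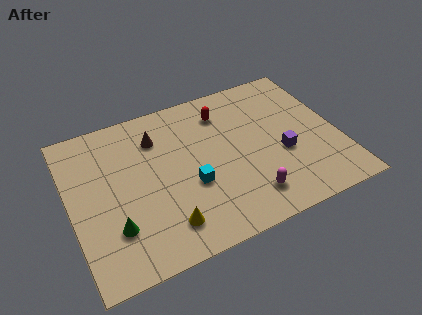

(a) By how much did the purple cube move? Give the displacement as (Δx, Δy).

(0.2, 0.7)

The purple cube started near (10.2, 3.0) and ended near (10.4, 3.7).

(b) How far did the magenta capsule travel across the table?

3.1

The magenta capsule moved from about (11.5, 2.1) to (8.4, 1.8), a distance of √(3.1² + 0.3²) ≈ 3.1.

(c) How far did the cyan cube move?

2.6

From (5.6, 1.0) to (5.8, 3.6), the cyan cube covered √(0.2² + 2.6²) ≈ 2.6 units.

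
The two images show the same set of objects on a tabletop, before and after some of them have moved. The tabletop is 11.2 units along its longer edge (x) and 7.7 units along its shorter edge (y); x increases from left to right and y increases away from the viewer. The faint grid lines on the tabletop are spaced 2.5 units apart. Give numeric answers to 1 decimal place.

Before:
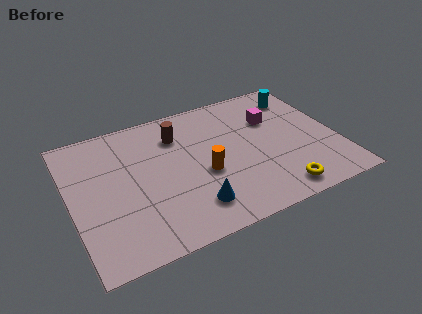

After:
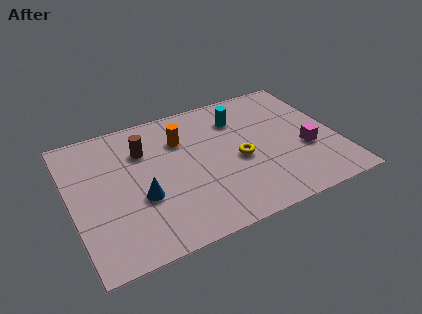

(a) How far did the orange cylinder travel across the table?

2.4

The orange cylinder was near (5.5, 3.2) before and (4.8, 5.5) after, so it travelled √(0.7² + 2.3²) ≈ 2.4 units.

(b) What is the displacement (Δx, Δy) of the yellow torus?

(-1.3, 2.4)

The yellow torus started near (8.3, 1.0) and ended near (7.0, 3.4).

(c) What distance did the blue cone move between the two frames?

2.4

From (4.8, 1.6) to (2.8, 2.9), the blue cone covered √(2.0² + 1.3²) ≈ 2.4 units.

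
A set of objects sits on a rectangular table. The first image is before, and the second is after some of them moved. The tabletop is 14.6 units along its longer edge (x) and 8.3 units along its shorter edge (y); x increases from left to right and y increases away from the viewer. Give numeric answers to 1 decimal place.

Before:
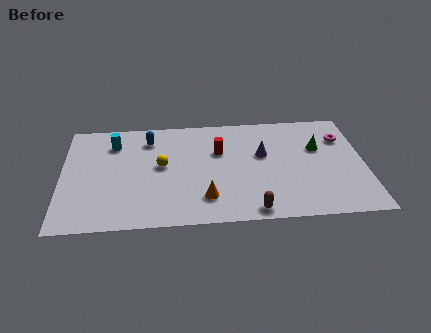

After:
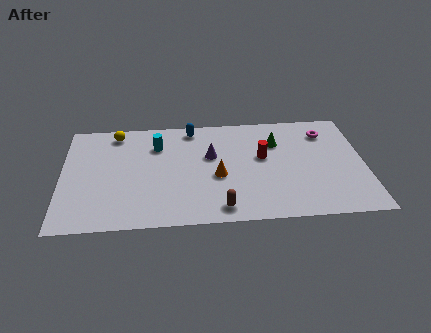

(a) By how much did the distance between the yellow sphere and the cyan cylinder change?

-0.7

Before: roughly 3.0 units apart; after: 2.3. That's 0.7 units closer together.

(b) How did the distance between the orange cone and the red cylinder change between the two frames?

-1.0

Before: roughly 3.6 units apart; after: 2.6. That's 1.0 units closer together.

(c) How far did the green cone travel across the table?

2.1

The green cone was near (12.4, 5.3) before and (10.4, 5.9) after, so it travelled √(2.0² + 0.6²) ≈ 2.1 units.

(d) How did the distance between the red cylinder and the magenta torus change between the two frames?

-2.5

The distance was about 6.0 in the first image and 3.5 in the second, so they moved 2.5 units closer together.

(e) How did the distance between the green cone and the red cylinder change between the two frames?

-3.5

Before: roughly 4.8 units apart; after: 1.3. That's 3.5 units closer together.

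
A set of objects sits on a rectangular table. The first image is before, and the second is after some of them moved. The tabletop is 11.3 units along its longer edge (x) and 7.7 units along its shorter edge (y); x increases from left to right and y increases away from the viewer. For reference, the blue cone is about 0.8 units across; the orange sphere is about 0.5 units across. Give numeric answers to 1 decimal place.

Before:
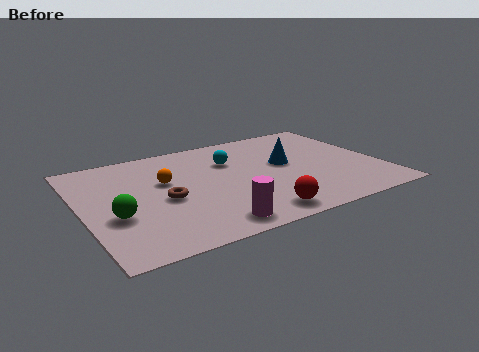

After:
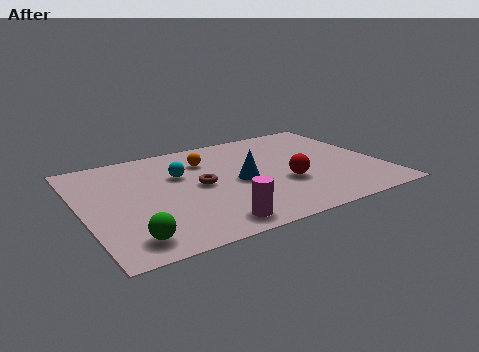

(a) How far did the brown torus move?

1.5

The brown torus moved from about (3.0, 3.4) to (4.4, 3.9), a distance of √(1.4² + 0.5²) ≈ 1.5.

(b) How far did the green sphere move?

1.7

From (1.1, 2.9) to (1.4, 1.2), the green sphere covered √(0.3² + 1.7²) ≈ 1.7 units.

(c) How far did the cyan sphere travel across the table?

2.0

From (5.8, 5.3) to (3.8, 5.0), the cyan sphere covered √(2.0² + 0.3²) ≈ 2.0 units.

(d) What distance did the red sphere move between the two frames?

2.3

From (6.1, 1.0) to (7.5, 2.8), the red sphere covered √(1.4² + 1.8²) ≈ 2.3 units.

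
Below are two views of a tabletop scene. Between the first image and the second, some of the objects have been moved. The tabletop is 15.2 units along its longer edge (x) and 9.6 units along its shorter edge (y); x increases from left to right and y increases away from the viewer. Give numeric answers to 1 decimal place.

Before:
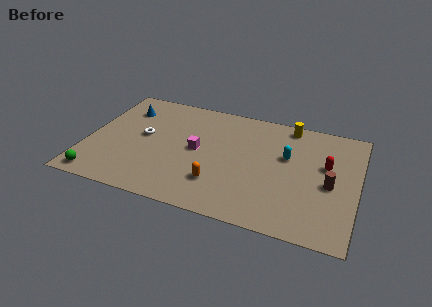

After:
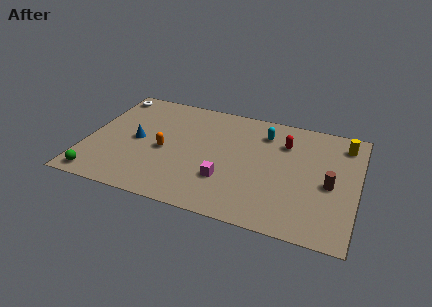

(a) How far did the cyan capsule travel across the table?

2.1

From (11.2, 5.9) to (9.8, 7.5), the cyan capsule covered √(1.4² + 1.6²) ≈ 2.1 units.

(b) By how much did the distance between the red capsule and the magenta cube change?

-2.2

Before: roughly 7.3 units apart; after: 5.1. That's 2.2 units closer together.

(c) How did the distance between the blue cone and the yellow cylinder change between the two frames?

+2.5

Before: roughly 9.4 units apart; after: 11.9. That's 2.5 units further apart.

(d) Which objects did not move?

the green sphere and the brown cylinder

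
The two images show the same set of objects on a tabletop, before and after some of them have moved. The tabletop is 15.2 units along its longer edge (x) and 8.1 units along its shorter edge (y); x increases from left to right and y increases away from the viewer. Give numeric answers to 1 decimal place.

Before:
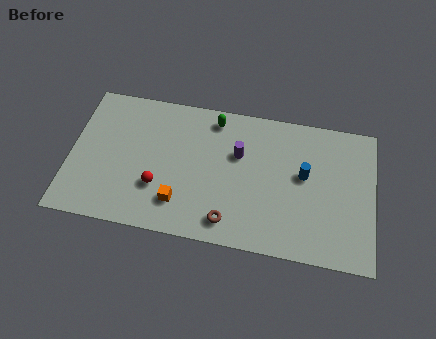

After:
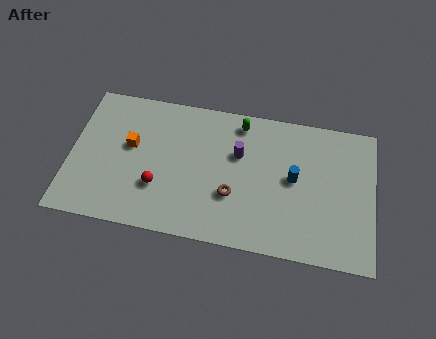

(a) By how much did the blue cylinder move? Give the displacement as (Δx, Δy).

(-0.5, -0.3)

The blue cylinder was at about (11.7, 4.6) and moved to about (11.2, 4.3).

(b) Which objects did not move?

the purple cylinder and the red sphere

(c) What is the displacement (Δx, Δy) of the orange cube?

(-2.6, 2.8)

The orange cube started near (5.6, 1.9) and ended near (3.0, 4.7).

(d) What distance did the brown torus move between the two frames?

1.5

The brown torus moved from about (8.1, 1.3) to (8.2, 2.8), a distance of √(0.1² + 1.5²) ≈ 1.5.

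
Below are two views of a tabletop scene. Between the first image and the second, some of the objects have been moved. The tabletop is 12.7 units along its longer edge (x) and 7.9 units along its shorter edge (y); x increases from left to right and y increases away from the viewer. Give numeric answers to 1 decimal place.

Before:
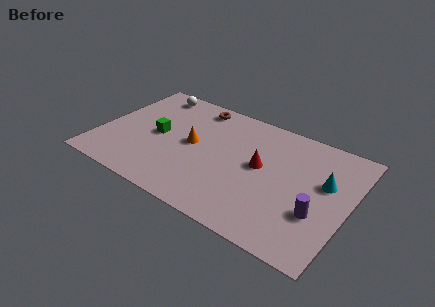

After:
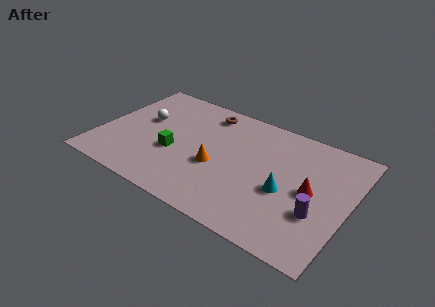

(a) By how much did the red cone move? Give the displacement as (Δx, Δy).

(2.6, -0.4)

The red cone started near (8.2, 4.3) and ended near (10.8, 3.9).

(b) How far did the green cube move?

1.3

The green cube was near (2.9, 3.9) before and (3.9, 3.1) after, so it travelled √(1.0² + 0.8²) ≈ 1.3 units.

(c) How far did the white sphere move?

2.2

The white sphere moved from about (2.0, 6.9) to (2.0, 4.7), a distance of √(0.0² + 2.2²) ≈ 2.2.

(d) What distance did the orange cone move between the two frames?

1.7

From (4.7, 4.1) to (6.1, 3.2), the orange cone covered √(1.4² + 0.9²) ≈ 1.7 units.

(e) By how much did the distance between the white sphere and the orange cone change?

+0.5

The distance was about 3.9 in the first image and 4.4 in the second, so they moved 0.5 units further apart.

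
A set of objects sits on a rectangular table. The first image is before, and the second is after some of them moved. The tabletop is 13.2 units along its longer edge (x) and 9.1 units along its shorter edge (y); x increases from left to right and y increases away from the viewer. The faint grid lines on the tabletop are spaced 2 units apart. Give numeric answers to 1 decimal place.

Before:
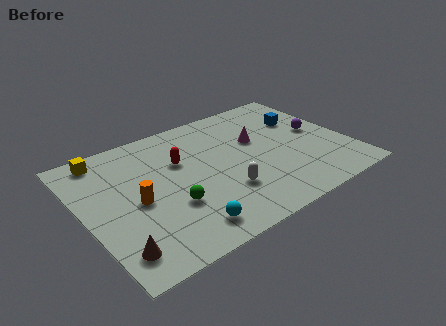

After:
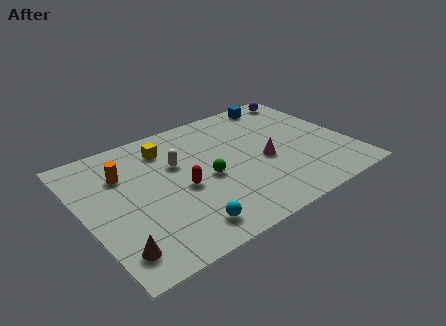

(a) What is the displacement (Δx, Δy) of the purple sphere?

(0.1, 3.2)

The purple sphere was at about (11.9, 4.8) and moved to about (12.0, 8.0).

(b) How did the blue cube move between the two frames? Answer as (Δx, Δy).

(-0.8, 2.0)

From the two frames, the blue cube sits at roughly (11.4, 6.1) before and (10.6, 8.1) after.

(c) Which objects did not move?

the cyan sphere and the brown cone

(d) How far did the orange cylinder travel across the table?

2.2

The orange cylinder moved from about (2.5, 4.2) to (2.2, 6.4), a distance of √(0.3² + 2.2²) ≈ 2.2.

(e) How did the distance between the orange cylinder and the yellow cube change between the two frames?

-1.5

They were about 3.9 units apart before and 2.4 after — 1.5 units closer together.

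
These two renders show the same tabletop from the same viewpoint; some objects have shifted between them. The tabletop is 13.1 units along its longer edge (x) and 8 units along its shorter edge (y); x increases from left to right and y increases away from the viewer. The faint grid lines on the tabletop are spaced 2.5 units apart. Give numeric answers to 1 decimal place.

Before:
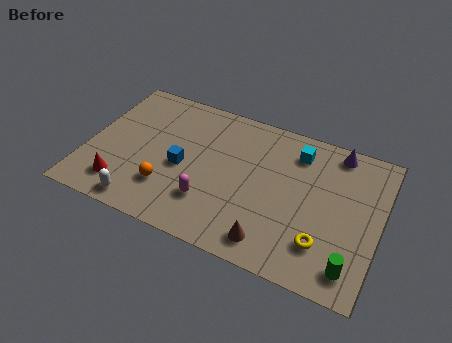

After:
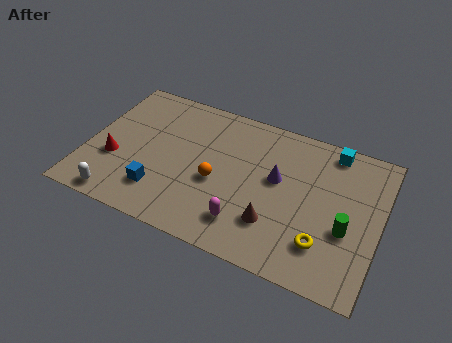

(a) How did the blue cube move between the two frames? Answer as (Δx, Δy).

(-0.8, -1.7)

From the two frames, the blue cube sits at roughly (4.3, 3.6) before and (3.5, 1.9) after.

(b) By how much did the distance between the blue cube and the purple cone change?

-1.8

The distance was about 7.5 in the first image and 5.7 in the second, so they moved 1.8 units closer together.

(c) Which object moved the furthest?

the purple cone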